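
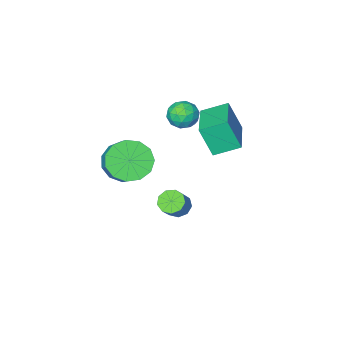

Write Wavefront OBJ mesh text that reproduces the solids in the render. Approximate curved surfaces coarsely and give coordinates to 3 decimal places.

v -2.738 2.494 -3.834
v -2.266 2.182 -4.036
v -1.691 2.555 -3.267
v -2.162 2.866 -3.066
v -2.274 2.554 -4.21
v -1.699 2.926 -3.442
v -2.499 2.897 -4.209
v -1.923 3.27 -3.44
v -2.835 3.052 -4.032
v -2.26 3.424 -3.263
v -3.126 2.945 -3.763
v -2.551 3.318 -2.994
v -3.235 2.627 -3.527
v -2.66 3 -2.758
v -3.112 2.247 -3.435
v -2.536 2.62 -2.666
v -2.813 1.982 -3.53
v -2.237 2.355 -2.761
v -2.479 1.956 -3.767
v -1.904 2.329 -2.999
v -0.898 1.443 -0.951
v 0.071 1.191 -1.084
v 0.406 2.064 -0.302
v -0.562 2.317 -0.169
v -0.046 1.586 -1.476
v 0.289 2.46 -0.693
v -0.434 1.937 -1.701
v -0.099 2.811 -0.918
v -0.969 2.13 -1.688
v -0.634 3.004 -0.905
v -1.482 2.106 -1.441
v -1.146 2.98 -0.659
v -1.808 1.871 -1.039
v -1.473 2.745 -0.256
v -1.846 1.5 -0.609
v -1.511 2.374 0.174
v -1.583 1.111 -0.287
v -1.247 1.985 0.495
v -1.102 0.828 -0.177
v -0.766 1.702 0.606
v -0.556 0.74 -0.312
v -0.221 1.613 0.47
v -0.119 0.875 -0.65
v 0.217 1.749 0.132
v -4.078 3.108 0.412
v -3.736 2.61 1.741
v -5.025 3.7 0.877
v -4.683 3.202 2.206
v -2.937 4.698 0.714
v -2.595 4.2 2.043
v -3.884 5.29 1.179
v -3.542 4.792 2.508
v -3.689 2.292 0.756
v -3.31 2.238 1.372
v -3.71 1.122 0.668
v -3.331 1.068 1.284
v -4.017 1.304 1.299
v -4.004 2.028 1.354
v -3.016 1.332 0.686
v -3.003 2.056 0.741
v -2.894 1.645 1.329
v -3.513 1.628 1.708
v -3.507 1.732 0.332
v -4.126 1.715 0.711
v -3.497 2.368 1.072
v -3.523 0.992 0.968
v -3.926 1.131 0.977
v -3.703 1.1 1.339
v -3.905 2.244 1.061
v -3.683 2.213 1.423
v -4.098 1.664 1.38
v -3.337 1.147 0.617
v -3.115 1.116 0.979
v -3.317 2.26 0.701
v -3.094 2.229 1.063
v -2.922 1.696 0.66
v -3.03 1.988 1.409
v -3.043 1.3 1.357
v -2.858 1.455 1.006
v -2.85 1.88 1.038
v -3.394 1.978 1.631
v -3.406 1.29 1.58
v -3.81 1.429 1.589
v -3.802 1.854 1.621
v -3.15 1.629 1.606
v -3.614 2.07 0.46
v -3.626 1.382 0.409
v -3.218 1.506 0.419
v -3.21 1.931 0.451
v -3.977 2.06 0.683
v -3.99 1.372 0.631
v -4.17 1.48 1.002
v -4.162 1.905 1.034
v -3.87 1.731 0.434
f 2 1 5
f 2 5 3
f 3 5 6
f 3 6 4
f 5 1 7
f 5 7 6
f 6 7 8
f 6 8 4
f 7 1 9
f 7 9 8
f 8 9 10
f 8 10 4
f 9 1 11
f 9 11 10
f 10 11 12
f 10 12 4
f 11 1 13
f 11 13 12
f 12 13 14
f 12 14 4
f 13 1 15
f 13 15 14
f 14 15 16
f 14 16 4
f 15 1 17
f 15 17 16
f 16 17 18
f 16 18 4
f 17 1 19
f 17 19 18
f 18 19 20
f 18 20 4
f 19 1 2
f 19 2 20
f 20 2 3
f 20 3 4
f 22 21 25
f 22 25 23
f 23 25 26
f 23 26 24
f 25 21 27
f 25 27 26
f 26 27 28
f 26 28 24
f 27 21 29
f 27 29 28
f 28 29 30
f 28 30 24
f 29 21 31
f 29 31 30
f 30 31 32
f 30 32 24
f 31 21 33
f 31 33 32
f 32 33 34
f 32 34 24
f 33 21 35
f 33 35 34
f 34 35 36
f 34 36 24
f 35 21 37
f 35 37 36
f 36 37 38
f 36 38 24
f 37 21 39
f 37 39 38
f 38 39 40
f 38 40 24
f 39 21 41
f 39 41 40
f 40 41 42
f 40 42 24
f 41 21 43
f 41 43 42
f 42 43 44
f 42 44 24
f 43 21 22
f 43 22 44
f 44 22 23
f 44 23 24
f 46 48 45
f 49 46 45
f 45 48 47
f 47 49 45
f 46 52 48
f 50 46 49
f 50 52 46
f 48 52 47
f 51 49 47
f 47 52 51
f 51 50 49
f 52 50 51
f 53 90 69
f 90 64 93
f 69 93 58
f 90 93 69
f 53 69 65
f 69 58 70
f 65 70 54
f 69 70 65
f 53 65 74
f 65 54 75
f 74 75 60
f 65 75 74
f 53 74 86
f 74 60 89
f 86 89 63
f 74 89 86
f 53 86 90
f 86 63 94
f 90 94 64
f 86 94 90
f 54 70 81
f 70 58 84
f 81 84 62
f 70 84 81
f 58 93 71
f 93 64 92
f 71 92 57
f 93 92 71
f 64 94 91
f 94 63 87
f 91 87 55
f 94 87 91
f 63 89 88
f 89 60 76
f 88 76 59
f 89 76 88
f 60 75 80
f 75 54 77
f 80 77 61
f 75 77 80
f 56 82 68
f 82 62 83
f 68 83 57
f 82 83 68
f 56 68 66
f 68 57 67
f 66 67 55
f 68 67 66
f 56 66 73
f 66 55 72
f 73 72 59
f 66 72 73
f 56 73 78
f 73 59 79
f 78 79 61
f 73 79 78
f 56 78 82
f 78 61 85
f 82 85 62
f 78 85 82
f 57 83 71
f 83 62 84
f 71 84 58
f 83 84 71
f 55 67 91
f 67 57 92
f 91 92 64
f 67 92 91
f 59 72 88
f 72 55 87
f 88 87 63
f 72 87 88
f 61 79 80
f 79 59 76
f 80 76 60
f 79 76 80
f 62 85 81
f 85 61 77
f 81 77 54
f 85 77 81



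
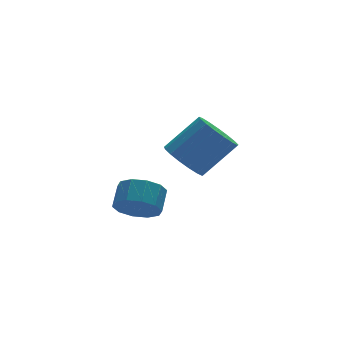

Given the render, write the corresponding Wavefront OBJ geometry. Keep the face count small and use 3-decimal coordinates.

v 3.301 1.105 -1.191
v 3.899 1.602 -1.788
v 5.277 1.531 -0.466
v 4.679 1.035 0.131
v 3.681 1.937 -1.543
v 5.059 1.867 -0.221
v 3.376 2.082 -1.217
v 4.754 2.012 0.104
v 3.054 2.003 -0.885
v 4.432 1.933 0.436
v 2.789 1.718 -0.624
v 4.166 1.648 0.698
v 2.641 1.293 -0.492
v 4.018 1.223 0.829
v 2.644 0.825 -0.52
v 4.021 0.755 0.801
v 2.798 0.421 -0.702
v 4.175 0.351 0.619
v 3.067 0.174 -0.996
v 4.444 0.103 0.325
v 3.39 0.14 -1.334
v 4.767 0.07 -0.013
v 3.692 0.327 -1.64
v 5.07 0.257 -0.319
v 3.905 0.692 -1.843
v 5.283 0.622 -0.521
v 3.98 1.152 -1.896
v 5.358 1.082 -0.575
v 0.131 -2.034 -1.225
v 0.88 -2.203 -1.655
v 1.358 -1.535 -1.085
v 0.609 -1.366 -0.655
v 0.624 -1.799 -1.915
v 1.102 -1.131 -1.345
v 0.18 -1.485 -1.911
v 0.659 -0.817 -1.341
v -0.282 -1.38 -1.645
v 0.196 -0.712 -1.075
v -0.587 -1.526 -1.218
v -0.109 -0.857 -0.649
v -0.618 -1.865 -0.795
v -0.14 -1.197 -0.225
v -0.362 -2.269 -0.535
v 0.116 -1.601 0.035
v 0.081 -2.583 -0.539
v 0.56 -1.915 0.031
v 0.544 -2.688 -0.805
v 1.022 -2.02 -0.235
v 0.849 -2.543 -1.231
v 1.327 -1.874 -0.662
f 2 1 5
f 2 5 3
f 3 5 6
f 3 6 4
f 5 1 7
f 5 7 6
f 6 7 8
f 6 8 4
f 7 1 9
f 7 9 8
f 8 9 10
f 8 10 4
f 9 1 11
f 9 11 10
f 10 11 12
f 10 12 4
f 11 1 13
f 11 13 12
f 12 13 14
f 12 14 4
f 13 1 15
f 13 15 14
f 14 15 16
f 14 16 4
f 15 1 17
f 15 17 16
f 16 17 18
f 16 18 4
f 17 1 19
f 17 19 18
f 18 19 20
f 18 20 4
f 19 1 21
f 19 21 20
f 20 21 22
f 20 22 4
f 21 1 23
f 21 23 22
f 22 23 24
f 22 24 4
f 23 1 25
f 23 25 24
f 24 25 26
f 24 26 4
f 25 1 27
f 25 27 26
f 26 27 28
f 26 28 4
f 27 1 2
f 27 2 28
f 28 2 3
f 28 3 4
f 30 29 33
f 30 33 31
f 31 33 34
f 31 34 32
f 33 29 35
f 33 35 34
f 34 35 36
f 34 36 32
f 35 29 37
f 35 37 36
f 36 37 38
f 36 38 32
f 37 29 39
f 37 39 38
f 38 39 40
f 38 40 32
f 39 29 41
f 39 41 40
f 40 41 42
f 40 42 32
f 41 29 43
f 41 43 42
f 42 43 44
f 42 44 32
f 43 29 45
f 43 45 44
f 44 45 46
f 44 46 32
f 45 29 47
f 45 47 46
f 46 47 48
f 46 48 32
f 47 29 49
f 47 49 48
f 48 49 50
f 48 50 32
f 49 29 30
f 49 30 50
f 50 30 31
f 50 31 32



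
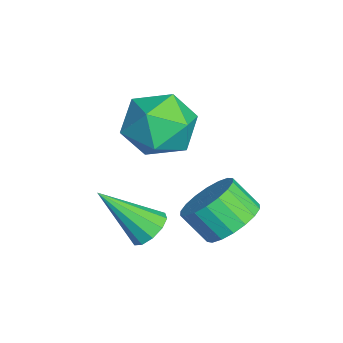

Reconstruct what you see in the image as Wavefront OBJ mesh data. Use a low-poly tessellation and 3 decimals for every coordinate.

v 0.802 -1.603 -3.679
v 1.138 -2.023 -4.026
v 0.518 -2.937 -2.341
v 1.389 -1.835 -3.785
v 1.416 -1.559 -3.504
v 1.208 -1.299 -3.289
v 0.846 -1.156 -3.224
v 0.466 -1.184 -3.332
v 0.215 -1.372 -3.573
v 0.188 -1.648 -3.854
v 0.396 -1.908 -4.069
v 0.759 -2.051 -4.134
v 0.832 0.576 -3.538
v 1.644 0.196 -3.467
v 1.261 -0.477 -2.672
v 0.448 -0.096 -2.742
v 1.664 0.497 -3.204
v 1.28 -0.176 -2.408
v 1.518 0.813 -3.006
v 1.135 0.14 -2.211
v 1.237 1.083 -2.914
v 0.853 0.41 -2.118
v 0.875 1.252 -2.945
v 0.492 0.58 -2.15
v 0.505 1.288 -3.093
v 0.121 0.615 -2.298
v 0.2 1.182 -3.33
v -0.184 0.51 -2.535
v 0.019 0.957 -3.608
v -0.364 0.284 -2.813
v -0 0.656 -3.872
v -0.384 -0.017 -3.076
v 0.145 0.34 -4.069
v -0.238 -0.333 -3.274
v 0.427 0.07 -4.162
v 0.043 -0.603 -3.366
v 0.788 -0.1 -4.13
v 0.405 -0.772 -3.335
v 1.159 -0.135 -3.982
v 0.775 -0.808 -3.187
v 1.464 -0.03 -3.745
v 1.08 -0.702 -2.95
v -1.983 -0.801 -0.45
v -0.983 -0.483 -0.959
v -2.377 -1.917 -1.921
v -1.377 -1.599 -2.43
v -1.357 -2.262 -1.47
v -1.114 -1.572 -0.561
v -2.246 -0.828 -2.319
v -2.003 -0.138 -1.41
v -1.145 -0.5 -2.115
v -0.596 -1.385 -1.59
v -2.764 -1.015 -1.29
v -2.215 -1.9 -0.765
f 2 1 4
f 2 4 3
f 4 1 5
f 4 5 3
f 5 1 6
f 5 6 3
f 6 1 7
f 6 7 3
f 7 1 8
f 7 8 3
f 8 1 9
f 8 9 3
f 9 1 10
f 9 10 3
f 10 1 11
f 10 11 3
f 11 1 12
f 11 12 3
f 12 1 2
f 12 2 3
f 14 13 17
f 14 17 15
f 15 17 18
f 15 18 16
f 17 13 19
f 17 19 18
f 18 19 20
f 18 20 16
f 19 13 21
f 19 21 20
f 20 21 22
f 20 22 16
f 21 13 23
f 21 23 22
f 22 23 24
f 22 24 16
f 23 13 25
f 23 25 24
f 24 25 26
f 24 26 16
f 25 13 27
f 25 27 26
f 26 27 28
f 26 28 16
f 27 13 29
f 27 29 28
f 28 29 30
f 28 30 16
f 29 13 31
f 29 31 30
f 30 31 32
f 30 32 16
f 31 13 33
f 31 33 32
f 32 33 34
f 32 34 16
f 33 13 35
f 33 35 34
f 34 35 36
f 34 36 16
f 35 13 37
f 35 37 36
f 36 37 38
f 36 38 16
f 37 13 39
f 37 39 38
f 38 39 40
f 38 40 16
f 39 13 41
f 39 41 40
f 40 41 42
f 40 42 16
f 41 13 14
f 41 14 42
f 42 14 15
f 42 15 16
f 43 54 48
f 43 48 44
f 43 44 50
f 43 50 53
f 43 53 54
f 44 48 52
f 48 54 47
f 54 53 45
f 53 50 49
f 50 44 51
f 46 52 47
f 46 47 45
f 46 45 49
f 46 49 51
f 46 51 52
f 47 52 48
f 45 47 54
f 49 45 53
f 51 49 50
f 52 51 44



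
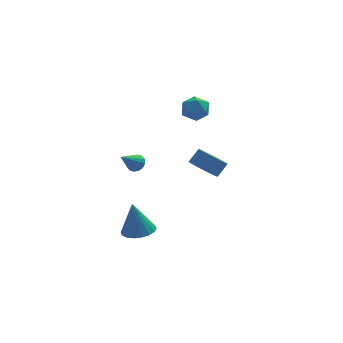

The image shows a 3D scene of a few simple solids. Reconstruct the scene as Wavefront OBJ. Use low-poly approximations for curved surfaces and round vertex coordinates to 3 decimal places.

v 2.716 3.124 -1.233
v 3.465 3.044 -1.828
v 4.093 3.375 -1.081
v 3.344 3.456 -0.487
v 3.205 3.645 -1.875
v 3.833 3.976 -1.129
v 2.715 4.002 -1.622
v 3.343 4.333 -0.876
v 2.226 3.949 -1.187
v 2.854 4.28 -0.441
v 1.966 3.51 -0.774
v 2.594 3.841 -0.027
v 2.057 2.89 -0.575
v 2.685 3.222 0.171
v 2.456 2.381 -0.685
v 3.084 2.712 0.062
v 2.977 2.219 -1.051
v 3.605 2.55 -0.304
v 3.376 2.481 -1.502
v 4.003 2.812 -0.756
v -1.594 -0.078 1.956
v -1.23 0.072 2.369
v -2.506 -0.802 3.024
v -1.424 0.294 2.354
v -1.663 0.416 2.232
v -1.884 0.406 2.037
v -2.027 0.267 1.82
v -2.054 0.035 1.639
v -1.958 -0.227 1.544
v -1.764 -0.449 1.559
v -1.525 -0.572 1.68
v -1.304 -0.562 1.876
v -1.161 -0.422 2.093
v -1.134 -0.19 2.273
v -2.083 -3.617 -0.787
v -1.181 -3.787 -0.635
v -2.357 -3.363 1.127
v -1.19 -3.376 -0.691
v -1.375 -3.014 -0.765
v -1.7 -2.771 -0.844
v -2.102 -2.695 -0.912
v -2.499 -2.802 -0.955
v -2.814 -3.071 -0.964
v -2.984 -3.447 -0.939
v -2.976 -3.857 -0.883
v -2.791 -4.22 -0.809
v -2.465 -4.463 -0.73
v -2.064 -4.538 -0.662
v -1.666 -4.431 -0.619
v -1.351 -4.163 -0.61
v 1.786 3.687 3.706
v 2.676 3.654 3.633
v 1.764 2.286 4.067
v 2.654 2.253 3.994
v 2.276 2.716 4.659
v 2.29 3.581 4.436
v 2.15 2.359 3.264
v 2.164 3.224 3.041
v 2.901 2.833 3.36
v 2.979 3.054 4.223
v 1.461 2.886 3.477
v 1.539 3.107 4.34
f 2 1 5
f 2 5 3
f 3 5 6
f 3 6 4
f 5 1 7
f 5 7 6
f 6 7 8
f 6 8 4
f 7 1 9
f 7 9 8
f 8 9 10
f 8 10 4
f 9 1 11
f 9 11 10
f 10 11 12
f 10 12 4
f 11 1 13
f 11 13 12
f 12 13 14
f 12 14 4
f 13 1 15
f 13 15 14
f 14 15 16
f 14 16 4
f 15 1 17
f 15 17 16
f 16 17 18
f 16 18 4
f 17 1 19
f 17 19 18
f 18 19 20
f 18 20 4
f 19 1 2
f 19 2 20
f 20 2 3
f 20 3 4
f 22 21 24
f 22 24 23
f 24 21 25
f 24 25 23
f 25 21 26
f 25 26 23
f 26 21 27
f 26 27 23
f 27 21 28
f 27 28 23
f 28 21 29
f 28 29 23
f 29 21 30
f 29 30 23
f 30 21 31
f 30 31 23
f 31 21 32
f 31 32 23
f 32 21 33
f 32 33 23
f 33 21 34
f 33 34 23
f 34 21 22
f 34 22 23
f 36 35 38
f 36 38 37
f 38 35 39
f 38 39 37
f 39 35 40
f 39 40 37
f 40 35 41
f 40 41 37
f 41 35 42
f 41 42 37
f 42 35 43
f 42 43 37
f 43 35 44
f 43 44 37
f 44 35 45
f 44 45 37
f 45 35 46
f 45 46 37
f 46 35 47
f 46 47 37
f 47 35 48
f 47 48 37
f 48 35 49
f 48 49 37
f 49 35 50
f 49 50 37
f 50 35 36
f 50 36 37
f 51 62 56
f 51 56 52
f 51 52 58
f 51 58 61
f 51 61 62
f 52 56 60
f 56 62 55
f 62 61 53
f 61 58 57
f 58 52 59
f 54 60 55
f 54 55 53
f 54 53 57
f 54 57 59
f 54 59 60
f 55 60 56
f 53 55 62
f 57 53 61
f 59 57 58
f 60 59 52



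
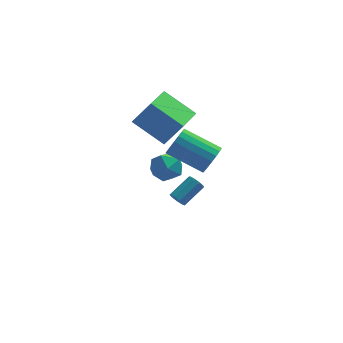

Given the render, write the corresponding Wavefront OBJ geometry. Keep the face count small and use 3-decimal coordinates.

v -0.342 -3.014 2.128
v 0.113 -2.835 2.848
v -1.684 -2.066 3.791
v -2.138 -2.246 3.072
v 0.145 -2.508 2.642
v -1.652 -1.74 3.586
v 0.08 -2.282 2.335
v -1.717 -1.513 3.278
v -0.068 -2.201 1.986
v -1.865 -1.432 2.93
v -0.271 -2.281 1.666
v -2.067 -1.512 2.61
v -0.487 -2.506 1.437
v -2.284 -1.737 2.381
v -0.675 -2.832 1.345
v -2.471 -2.063 2.289
v -0.796 -3.194 1.409
v -2.593 -2.425 2.352
v -0.828 -3.52 1.614
v -2.625 -2.752 2.558
v -0.763 -3.747 1.922
v -2.56 -2.978 2.865
v -0.615 -3.828 2.27
v -2.412 -3.059 3.214
v -0.413 -3.748 2.59
v -2.209 -2.979 3.534
v -0.196 -3.523 2.819
v -1.993 -2.754 3.763
v -0.009 -3.197 2.911
v -1.805 -2.428 3.855
v -2.611 -0.887 1.823
v -4.187 -0.012 2.957
v -1.869 0.846 1.517
v -3.444 1.721 2.651
v -1.656 -1.041 3.269
v -3.231 -0.166 4.403
v -0.913 0.692 2.963
v -2.489 1.567 4.097
v -1.885 0.431 -3.588
v -1.557 0.028 -3.607
v -0.507 0.845 -2.832
v -0.835 1.249 -2.812
v -1.51 0.237 -3.891
v -0.46 1.054 -3.116
v -1.638 0.537 -4.033
v -0.588 1.354 -3.258
v -1.882 0.787 -3.967
v -0.832 1.604 -3.192
v -2.127 0.871 -3.723
v -1.077 1.688 -2.948
v -2.259 0.749 -3.416
v -1.209 1.567 -2.641
v -2.216 0.479 -3.189
v -1.166 1.296 -2.414
v -2.018 0.186 -3.149
v -0.968 1.003 -2.374
v -1.758 0.008 -3.314
v -0.708 0.825 -2.539
v -3.277 -1.774 1.375
v -2.375 -1.568 1.658
v -2.765 -3.092 0.702
v -1.863 -2.886 0.985
v -2.533 -3.125 1.641
v -2.849 -2.311 2.056
v -2.291 -2.349 0.304
v -2.607 -1.535 0.719
v -1.765 -1.924 0.996
v -1.915 -2.404 1.822
v -3.225 -2.256 0.538
v -3.375 -2.736 1.364
f 2 1 5
f 2 5 3
f 3 5 6
f 3 6 4
f 5 1 7
f 5 7 6
f 6 7 8
f 6 8 4
f 7 1 9
f 7 9 8
f 8 9 10
f 8 10 4
f 9 1 11
f 9 11 10
f 10 11 12
f 10 12 4
f 11 1 13
f 11 13 12
f 12 13 14
f 12 14 4
f 13 1 15
f 13 15 14
f 14 15 16
f 14 16 4
f 15 1 17
f 15 17 16
f 16 17 18
f 16 18 4
f 17 1 19
f 17 19 18
f 18 19 20
f 18 20 4
f 19 1 21
f 19 21 20
f 20 21 22
f 20 22 4
f 21 1 23
f 21 23 22
f 22 23 24
f 22 24 4
f 23 1 25
f 23 25 24
f 24 25 26
f 24 26 4
f 25 1 27
f 25 27 26
f 26 27 28
f 26 28 4
f 27 1 29
f 27 29 28
f 28 29 30
f 28 30 4
f 29 1 2
f 29 2 30
f 30 2 3
f 30 3 4
f 32 34 31
f 35 32 31
f 31 34 33
f 33 35 31
f 32 38 34
f 36 32 35
f 36 38 32
f 34 38 33
f 37 35 33
f 33 38 37
f 37 36 35
f 38 36 37
f 40 39 43
f 40 43 41
f 41 43 44
f 41 44 42
f 43 39 45
f 43 45 44
f 44 45 46
f 44 46 42
f 45 39 47
f 45 47 46
f 46 47 48
f 46 48 42
f 47 39 49
f 47 49 48
f 48 49 50
f 48 50 42
f 49 39 51
f 49 51 50
f 50 51 52
f 50 52 42
f 51 39 53
f 51 53 52
f 52 53 54
f 52 54 42
f 53 39 55
f 53 55 54
f 54 55 56
f 54 56 42
f 55 39 57
f 55 57 56
f 56 57 58
f 56 58 42
f 57 39 40
f 57 40 58
f 58 40 41
f 58 41 42
f 59 70 64
f 59 64 60
f 59 60 66
f 59 66 69
f 59 69 70
f 60 64 68
f 64 70 63
f 70 69 61
f 69 66 65
f 66 60 67
f 62 68 63
f 62 63 61
f 62 61 65
f 62 65 67
f 62 67 68
f 63 68 64
f 61 63 70
f 65 61 69
f 67 65 66
f 68 67 60



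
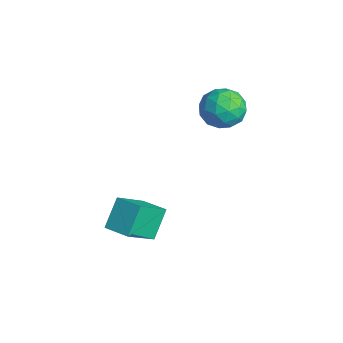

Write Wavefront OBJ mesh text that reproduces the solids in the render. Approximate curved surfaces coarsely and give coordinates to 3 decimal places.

v 0.262 2.572 -0.153
v 1.172 2.831 -0.12
v 0.628 1.209 0.44
v 1.538 1.468 0.473
v 0.908 1.877 1.049
v 0.682 2.72 0.682
v 1.118 1.32 -0.362
v 0.892 2.163 -0.729
v 1.701 2.057 -0.249
v 1.571 2.401 0.623
v 0.229 1.639 -0.303
v 0.099 1.983 0.569
v 0.685 2.821 -0.189
v 1.115 1.219 0.509
v 0.745 1.459 0.847
v 1.28 1.611 0.866
v 0.397 2.756 0.283
v 0.932 2.908 0.302
v 0.777 2.348 0.989
v 0.868 1.132 0.018
v 1.403 1.284 0.037
v 0.52 2.429 -0.546
v 1.055 2.581 -0.527
v 1.023 1.692 -0.669
v 1.53 2.518 -0.245
v 1.746 1.717 0.104
v 1.499 1.63 -0.387
v 1.366 2.126 -0.603
v 1.454 2.721 0.267
v 1.669 1.92 0.616
v 1.299 2.16 0.954
v 1.166 2.656 0.739
v 1.765 2.266 0.191
v 0.131 2.12 -0.296
v 0.346 1.319 0.053
v 0.634 1.384 -0.419
v 0.501 1.88 -0.634
v 0.054 2.323 0.216
v 0.27 1.522 0.565
v 0.434 1.914 0.923
v 0.301 2.41 0.707
v 0.035 1.774 0.129
v 1.339 -1.288 -3.798
v 1.837 -2.474 -2.749
v 2.301 -0.755 -3.652
v 2.799 -1.941 -2.603
v 1.881 -1.979 -4.837
v 2.379 -3.165 -3.788
v 2.843 -1.446 -4.691
v 3.341 -2.632 -3.642
f 1 38 17
f 38 12 41
f 17 41 6
f 38 41 17
f 1 17 13
f 17 6 18
f 13 18 2
f 17 18 13
f 1 13 22
f 13 2 23
f 22 23 8
f 13 23 22
f 1 22 34
f 22 8 37
f 34 37 11
f 22 37 34
f 1 34 38
f 34 11 42
f 38 42 12
f 34 42 38
f 2 18 29
f 18 6 32
f 29 32 10
f 18 32 29
f 6 41 19
f 41 12 40
f 19 40 5
f 41 40 19
f 12 42 39
f 42 11 35
f 39 35 3
f 42 35 39
f 11 37 36
f 37 8 24
f 36 24 7
f 37 24 36
f 8 23 28
f 23 2 25
f 28 25 9
f 23 25 28
f 4 30 16
f 30 10 31
f 16 31 5
f 30 31 16
f 4 16 14
f 16 5 15
f 14 15 3
f 16 15 14
f 4 14 21
f 14 3 20
f 21 20 7
f 14 20 21
f 4 21 26
f 21 7 27
f 26 27 9
f 21 27 26
f 4 26 30
f 26 9 33
f 30 33 10
f 26 33 30
f 5 31 19
f 31 10 32
f 19 32 6
f 31 32 19
f 3 15 39
f 15 5 40
f 39 40 12
f 15 40 39
f 7 20 36
f 20 3 35
f 36 35 11
f 20 35 36
f 9 27 28
f 27 7 24
f 28 24 8
f 27 24 28
f 10 33 29
f 33 9 25
f 29 25 2
f 33 25 29
f 44 46 43
f 47 44 43
f 43 46 45
f 45 47 43
f 44 50 46
f 48 44 47
f 48 50 44
f 46 50 45
f 49 47 45
f 45 50 49
f 49 48 47
f 50 48 49



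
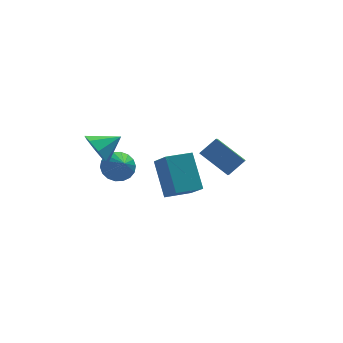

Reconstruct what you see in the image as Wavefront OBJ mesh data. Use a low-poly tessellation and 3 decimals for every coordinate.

v -1.349 -4.397 -0.648
v -1.517 -3 0.87
v -1.665 -3.396 -1.604
v -1.832 -1.998 -0.086
v -0.028 -4.102 -0.774
v -0.195 -2.704 0.744
v -0.343 -3.1 -1.73
v -0.511 -1.703 -0.212
v 2.488 0.824 -3.661
v 2.13 -0.293 -2.861
v 1.35 1.912 -2.651
v 0.992 0.794 -1.852
v 3.368 1.066 -2.928
v 3.01 -0.052 -2.129
v 2.23 2.153 -1.919
v 1.872 1.036 -1.119
v -4.018 0.771 -0.833
v -3.567 0.313 -1.599
v -2.762 1.029 -0.247
v -3.663 1.062 -1.722
v -3.968 1.641 -1.324
v -4.302 1.71 -0.639
v -4.469 1.229 -0.068
v -4.373 0.48 0.055
v -4.069 -0.099 -0.342
v -3.735 -0.168 -1.027
v -2.761 1.93 -2.996
v -1.995 1.697 -3.385
v -2.619 0.97 -2.144
v -1.879 1.958 -3.111
v -1.937 2.213 -2.813
v -2.158 2.412 -2.552
v -2.499 2.515 -2.379
v -2.892 2.503 -2.328
v -3.258 2.377 -2.409
v -3.526 2.162 -2.606
v -3.643 1.901 -2.88
v -3.585 1.646 -3.178
v -3.363 1.447 -3.439
v -3.022 1.344 -3.612
v -2.63 1.356 -3.663
v -2.263 1.482 -3.582
f 2 4 1
f 5 2 1
f 1 4 3
f 3 5 1
f 2 8 4
f 6 2 5
f 6 8 2
f 4 8 3
f 7 5 3
f 3 8 7
f 7 6 5
f 8 6 7
f 10 12 9
f 13 10 9
f 9 12 11
f 11 13 9
f 10 16 12
f 14 10 13
f 14 16 10
f 12 16 11
f 15 13 11
f 11 16 15
f 15 14 13
f 16 14 15
f 18 17 20
f 18 20 19
f 20 17 21
f 20 21 19
f 21 17 22
f 21 22 19
f 22 17 23
f 22 23 19
f 23 17 24
f 23 24 19
f 24 17 25
f 24 25 19
f 25 17 26
f 25 26 19
f 26 17 18
f 26 18 19
f 28 27 30
f 28 30 29
f 30 27 31
f 30 31 29
f 31 27 32
f 31 32 29
f 32 27 33
f 32 33 29
f 33 27 34
f 33 34 29
f 34 27 35
f 34 35 29
f 35 27 36
f 35 36 29
f 36 27 37
f 36 37 29
f 37 27 38
f 37 38 29
f 38 27 39
f 38 39 29
f 39 27 40
f 39 40 29
f 40 27 41
f 40 41 29
f 41 27 42
f 41 42 29
f 42 27 28
f 42 28 29



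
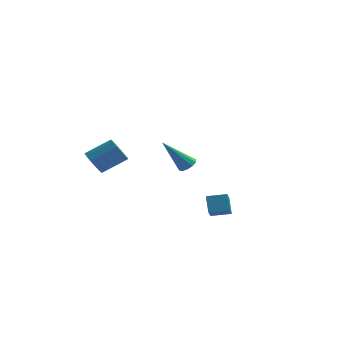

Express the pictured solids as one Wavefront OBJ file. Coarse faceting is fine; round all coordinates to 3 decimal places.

v -3.637 -1.957 -0.874
v -3.325 -1.672 -1.529
v -2.211 -0.897 -0.662
v -2.523 -1.183 -0.006
v -3.628 -1.381 -1.399
v -2.515 -0.607 -0.532
v -3.934 -1.274 -1.103
v -2.82 -0.499 -0.236
v -4.146 -1.383 -0.734
v -3.032 -0.608 0.134
v -4.196 -1.675 -0.409
v -3.082 -0.9 0.459
v -4.068 -2.056 -0.231
v -2.955 -1.281 0.636
v -3.804 -2.406 -0.258
v -2.69 -1.631 0.609
v -3.486 -2.614 -0.48
v -2.373 -1.839 0.387
v -3.217 -2.613 -0.827
v -2.103 -1.838 0.04
v -3.08 -2.404 -1.189
v -1.967 -1.629 -0.322
v -3.121 -2.053 -1.451
v -2.007 -1.278 -0.583
v 3.386 -3.747 -2.614
v 3.054 -3.249 -1.763
v 3.158 -2.904 -3.197
v 2.825 -2.406 -2.346
v 4.355 -3.374 -2.454
v 4.022 -2.876 -1.603
v 4.126 -2.531 -3.037
v 3.794 -2.033 -2.186
v -0.631 3.276 -2.301
v -0.207 2.892 -2.202
v -1.749 2.484 -0.579
v -0.133 3.19 -2.016
v -0.249 3.521 -1.94
v -0.511 3.757 -2.001
v -0.819 3.81 -2.177
v -1.055 3.659 -2.4
v -1.129 3.361 -2.585
v -1.013 3.03 -2.662
v -0.751 2.794 -2.6
v -0.443 2.741 -2.425
f 2 1 5
f 2 5 3
f 3 5 6
f 3 6 4
f 5 1 7
f 5 7 6
f 6 7 8
f 6 8 4
f 7 1 9
f 7 9 8
f 8 9 10
f 8 10 4
f 9 1 11
f 9 11 10
f 10 11 12
f 10 12 4
f 11 1 13
f 11 13 12
f 12 13 14
f 12 14 4
f 13 1 15
f 13 15 14
f 14 15 16
f 14 16 4
f 15 1 17
f 15 17 16
f 16 17 18
f 16 18 4
f 17 1 19
f 17 19 18
f 18 19 20
f 18 20 4
f 19 1 21
f 19 21 20
f 20 21 22
f 20 22 4
f 21 1 23
f 21 23 22
f 22 23 24
f 22 24 4
f 23 1 2
f 23 2 24
f 24 2 3
f 24 3 4
f 26 28 25
f 29 26 25
f 25 28 27
f 27 29 25
f 26 32 28
f 30 26 29
f 30 32 26
f 28 32 27
f 31 29 27
f 27 32 31
f 31 30 29
f 32 30 31
f 34 33 36
f 34 36 35
f 36 33 37
f 36 37 35
f 37 33 38
f 37 38 35
f 38 33 39
f 38 39 35
f 39 33 40
f 39 40 35
f 40 33 41
f 40 41 35
f 41 33 42
f 41 42 35
f 42 33 43
f 42 43 35
f 43 33 44
f 43 44 35
f 44 33 34
f 44 34 35



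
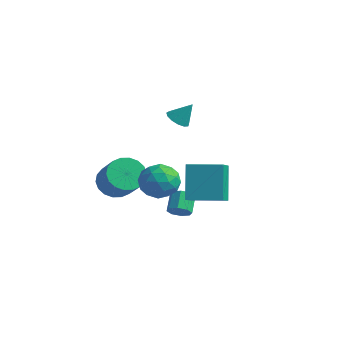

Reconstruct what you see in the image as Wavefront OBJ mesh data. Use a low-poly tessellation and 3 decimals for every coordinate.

v 0.307 -1.754 -0.936
v 0.851 -1.983 -0.091
v -0.271 -3.317 -0.989
v 0.273 -3.546 -0.144
v -0.535 -2.91 -0.08
v -0.178 -1.944 -0.047
v 0.758 -3.356 -1.033
v 1.115 -2.39 -1
v 1.129 -2.974 -0.151
v 0.33 -2.698 0.438
v 0.25 -2.602 -1.518
v -0.549 -2.326 -0.929
v 0.63 -1.731 -0.509
v -0.05 -3.569 -0.571
v -0.525 -3.195 -0.533
v -0.205 -3.33 -0.037
v 0.025 -1.708 -0.483
v 0.344 -1.843 0.014
v -0.47 -2.388 0.02
v 0.236 -3.457 -1.094
v 0.555 -3.592 -0.597
v 0.785 -1.97 -1.043
v 1.105 -2.105 -0.547
v 1.05 -2.912 -1.1
v 1.113 -2.448 -0.048
v 0.773 -3.367 -0.079
v 1.059 -3.255 -0.601
v 1.268 -2.687 -0.582
v 0.643 -2.287 0.299
v 0.304 -3.205 0.267
v -0.171 -2.831 0.305
v 0.038 -2.264 0.325
v 0.807 -2.869 0.263
v 0.276 -2.095 -1.347
v -0.063 -3.013 -1.379
v 0.542 -3.036 -1.405
v 0.751 -2.469 -1.385
v -0.193 -1.933 -1.001
v -0.533 -2.852 -1.032
v -0.688 -2.613 -0.498
v -0.479 -2.045 -0.479
v -0.227 -2.431 -1.343
v 1.426 -1.755 -1.785
v 2.125 -3.022 -0.874
v 0.761 -0.923 -0.116
v 1.46 -2.19 0.795
v 2.86 -0.87 -1.655
v 3.559 -2.137 -0.744
v 2.195 -0.038 0.014
v 2.894 -1.305 0.925
v -3.46 -1.449 -2.574
v -2.915 -0.645 -2.712
v -1.636 -1.288 -1.403
v -2.18 -2.091 -1.266
v -3.184 -0.526 -2.39
v -1.905 -1.169 -1.082
v -3.508 -0.59 -2.105
v -2.229 -1.233 -0.796
v -3.822 -0.823 -1.913
v -2.543 -1.466 -0.604
v -4.065 -1.181 -1.852
v -2.785 -1.823 -0.543
v -4.187 -1.591 -1.933
v -2.908 -2.234 -0.624
v -4.166 -1.973 -2.142
v -2.886 -2.616 -0.833
v -4.004 -2.252 -2.437
v -2.725 -2.895 -1.128
v -3.735 -2.371 -2.758
v -2.456 -3.014 -1.45
v -3.411 -2.307 -3.044
v -2.132 -2.95 -1.735
v -3.097 -2.074 -3.236
v -1.818 -2.717 -1.927
v -2.855 -1.717 -3.297
v -1.575 -2.359 -1.988
v -2.732 -1.306 -3.216
v -1.453 -1.949 -1.907
v -2.754 -0.924 -3.007
v -1.474 -1.567 -1.698
v 1.14 -2.253 -2.442
v 1.66 -1.974 -2.427
v 1.239 -1.227 -1.803
v 0.72 -1.507 -1.818
v 1.399 -1.835 -2.768
v 0.978 -1.088 -2.144
v 0.986 -1.941 -2.919
v 0.566 -1.195 -2.295
v 0.664 -2.231 -2.79
v 0.244 -1.484 -2.166
v 0.621 -2.533 -2.457
v 0.2 -1.786 -1.833
v 0.882 -2.672 -2.116
v 0.461 -1.925 -1.492
v 1.294 -2.565 -1.965
v 0.874 -1.819 -1.341
v 1.616 -2.276 -2.094
v 1.196 -1.529 -1.47
v -2.094 1.492 0.916
v -1.663 0.992 0.917
v -1.566 1.948 1.904
v -1.51 1.261 0.711
v -1.543 1.604 0.57
v -1.751 1.911 0.539
v -2.068 2.085 0.628
v -2.393 2.07 0.808
v -2.623 1.872 1.023
v -2.685 1.553 1.203
v -2.56 1.214 1.293
v -2.286 0.964 1.263
v -1.952 0.881 1.122
f 1 38 17
f 38 12 41
f 17 41 6
f 38 41 17
f 1 17 13
f 17 6 18
f 13 18 2
f 17 18 13
f 1 13 22
f 13 2 23
f 22 23 8
f 13 23 22
f 1 22 34
f 22 8 37
f 34 37 11
f 22 37 34
f 1 34 38
f 34 11 42
f 38 42 12
f 34 42 38
f 2 18 29
f 18 6 32
f 29 32 10
f 18 32 29
f 6 41 19
f 41 12 40
f 19 40 5
f 41 40 19
f 12 42 39
f 42 11 35
f 39 35 3
f 42 35 39
f 11 37 36
f 37 8 24
f 36 24 7
f 37 24 36
f 8 23 28
f 23 2 25
f 28 25 9
f 23 25 28
f 4 30 16
f 30 10 31
f 16 31 5
f 30 31 16
f 4 16 14
f 16 5 15
f 14 15 3
f 16 15 14
f 4 14 21
f 14 3 20
f 21 20 7
f 14 20 21
f 4 21 26
f 21 7 27
f 26 27 9
f 21 27 26
f 4 26 30
f 26 9 33
f 30 33 10
f 26 33 30
f 5 31 19
f 31 10 32
f 19 32 6
f 31 32 19
f 3 15 39
f 15 5 40
f 39 40 12
f 15 40 39
f 7 20 36
f 20 3 35
f 36 35 11
f 20 35 36
f 9 27 28
f 27 7 24
f 28 24 8
f 27 24 28
f 10 33 29
f 33 9 25
f 29 25 2
f 33 25 29
f 44 46 43
f 47 44 43
f 43 46 45
f 45 47 43
f 44 50 46
f 48 44 47
f 48 50 44
f 46 50 45
f 49 47 45
f 45 50 49
f 49 48 47
f 50 48 49
f 52 51 55
f 52 55 53
f 53 55 56
f 53 56 54
f 55 51 57
f 55 57 56
f 56 57 58
f 56 58 54
f 57 51 59
f 57 59 58
f 58 59 60
f 58 60 54
f 59 51 61
f 59 61 60
f 60 61 62
f 60 62 54
f 61 51 63
f 61 63 62
f 62 63 64
f 62 64 54
f 63 51 65
f 63 65 64
f 64 65 66
f 64 66 54
f 65 51 67
f 65 67 66
f 66 67 68
f 66 68 54
f 67 51 69
f 67 69 68
f 68 69 70
f 68 70 54
f 69 51 71
f 69 71 70
f 70 71 72
f 70 72 54
f 71 51 73
f 71 73 72
f 72 73 74
f 72 74 54
f 73 51 75
f 73 75 74
f 74 75 76
f 74 76 54
f 75 51 77
f 75 77 76
f 76 77 78
f 76 78 54
f 77 51 79
f 77 79 78
f 78 79 80
f 78 80 54
f 79 51 52
f 79 52 80
f 80 52 53
f 80 53 54
f 82 81 85
f 82 85 83
f 83 85 86
f 83 86 84
f 85 81 87
f 85 87 86
f 86 87 88
f 86 88 84
f 87 81 89
f 87 89 88
f 88 89 90
f 88 90 84
f 89 81 91
f 89 91 90
f 90 91 92
f 90 92 84
f 91 81 93
f 91 93 92
f 92 93 94
f 92 94 84
f 93 81 95
f 93 95 94
f 94 95 96
f 94 96 84
f 95 81 97
f 95 97 96
f 96 97 98
f 96 98 84
f 97 81 82
f 97 82 98
f 98 82 83
f 98 83 84
f 100 99 102
f 100 102 101
f 102 99 103
f 102 103 101
f 103 99 104
f 103 104 101
f 104 99 105
f 104 105 101
f 105 99 106
f 105 106 101
f 106 99 107
f 106 107 101
f 107 99 108
f 107 108 101
f 108 99 109
f 108 109 101
f 109 99 110
f 109 110 101
f 110 99 111
f 110 111 101
f 111 99 100
f 111 100 101



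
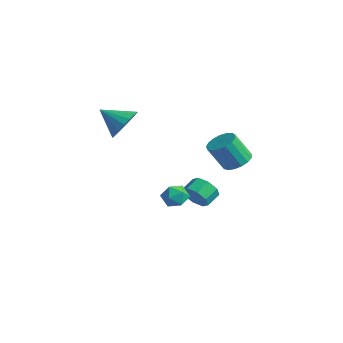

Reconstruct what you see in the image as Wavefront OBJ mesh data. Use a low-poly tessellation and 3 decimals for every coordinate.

v 0.79 -2.798 3.354
v 1.347 -2.563 4.237
v -0.25 -3.682 4.246
v 1.028 -2.21 4.216
v 0.662 -1.973 4.024
v 0.322 -1.9 3.7
v 0.073 -2.004 3.307
v -0.033 -2.266 2.924
v 0.024 -2.632 2.626
v 0.232 -3.032 2.472
v 0.551 -3.385 2.493
v 0.917 -3.622 2.684
v 1.257 -3.696 3.009
v 1.506 -3.591 3.401
v 1.612 -3.33 3.785
v 1.555 -2.963 4.083
v 3.368 2.343 0.495
v 4.018 2.775 0.881
v 3.682 1.968 2.35
v 3.032 1.537 1.965
v 3.687 3.02 0.939
v 3.35 2.214 2.409
v 3.283 3.11 0.896
v 2.946 2.304 2.366
v 2.898 3.025 0.761
v 2.562 2.219 2.231
v 2.621 2.783 0.566
v 2.285 1.977 2.035
v 2.516 2.441 0.353
v 2.179 1.635 1.823
v 2.605 2.076 0.174
v 2.269 1.27 1.644
v 2.87 1.773 0.068
v 2.533 0.966 1.538
v 3.248 1.6 0.06
v 2.912 0.793 1.53
v 3.655 1.597 0.151
v 3.318 0.791 1.621
v 3.995 1.765 0.322
v 3.659 0.959 1.791
v 4.192 2.066 0.532
v 3.856 1.26 2.002
v 4.2 2.43 0.733
v 3.864 1.624 2.203
v 1.008 -0.357 -1.747
v 1.616 0.118 -1.468
v 1.844 -0.918 -2.612
v 2.452 -0.443 -2.333
v 2.143 -1.036 -1.858
v 1.627 -0.689 -1.323
v 1.833 -0.111 -2.757
v 1.317 0.236 -2.222
v 2.126 0.27 -2.092
v 2.318 -0.302 -1.536
v 1.142 -0.498 -2.544
v 1.334 -1.07 -1.988
v -0.208 2.06 -3.645
v 0.341 1.85 -2.977
v 0.096 2.71 -2.506
v -0.452 2.92 -3.175
v 0.652 2.207 -3.467
v 0.407 3.066 -2.996
v 0.459 2.477 -4.061
v 0.215 3.337 -3.591
v -0.124 2.504 -4.412
v -0.368 3.363 -3.942
v -0.756 2.27 -4.314
v -1.001 3.13 -3.843
v -1.067 1.914 -3.824
v -1.312 2.773 -3.353
v -0.875 1.643 -3.229
v -1.119 2.503 -2.759
v -0.292 1.617 -2.878
v -0.536 2.476 -2.408
f 2 1 4
f 2 4 3
f 4 1 5
f 4 5 3
f 5 1 6
f 5 6 3
f 6 1 7
f 6 7 3
f 7 1 8
f 7 8 3
f 8 1 9
f 8 9 3
f 9 1 10
f 9 10 3
f 10 1 11
f 10 11 3
f 11 1 12
f 11 12 3
f 12 1 13
f 12 13 3
f 13 1 14
f 13 14 3
f 14 1 15
f 14 15 3
f 15 1 16
f 15 16 3
f 16 1 2
f 16 2 3
f 18 17 21
f 18 21 19
f 19 21 22
f 19 22 20
f 21 17 23
f 21 23 22
f 22 23 24
f 22 24 20
f 23 17 25
f 23 25 24
f 24 25 26
f 24 26 20
f 25 17 27
f 25 27 26
f 26 27 28
f 26 28 20
f 27 17 29
f 27 29 28
f 28 29 30
f 28 30 20
f 29 17 31
f 29 31 30
f 30 31 32
f 30 32 20
f 31 17 33
f 31 33 32
f 32 33 34
f 32 34 20
f 33 17 35
f 33 35 34
f 34 35 36
f 34 36 20
f 35 17 37
f 35 37 36
f 36 37 38
f 36 38 20
f 37 17 39
f 37 39 38
f 38 39 40
f 38 40 20
f 39 17 41
f 39 41 40
f 40 41 42
f 40 42 20
f 41 17 43
f 41 43 42
f 42 43 44
f 42 44 20
f 43 17 18
f 43 18 44
f 44 18 19
f 44 19 20
f 45 56 50
f 45 50 46
f 45 46 52
f 45 52 55
f 45 55 56
f 46 50 54
f 50 56 49
f 56 55 47
f 55 52 51
f 52 46 53
f 48 54 49
f 48 49 47
f 48 47 51
f 48 51 53
f 48 53 54
f 49 54 50
f 47 49 56
f 51 47 55
f 53 51 52
f 54 53 46
f 58 57 61
f 58 61 59
f 59 61 62
f 59 62 60
f 61 57 63
f 61 63 62
f 62 63 64
f 62 64 60
f 63 57 65
f 63 65 64
f 64 65 66
f 64 66 60
f 65 57 67
f 65 67 66
f 66 67 68
f 66 68 60
f 67 57 69
f 67 69 68
f 68 69 70
f 68 70 60
f 69 57 71
f 69 71 70
f 70 71 72
f 70 72 60
f 71 57 73
f 71 73 72
f 72 73 74
f 72 74 60
f 73 57 58
f 73 58 74
f 74 58 59
f 74 59 60



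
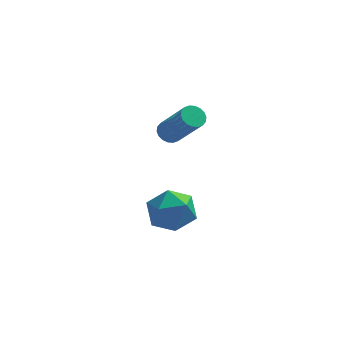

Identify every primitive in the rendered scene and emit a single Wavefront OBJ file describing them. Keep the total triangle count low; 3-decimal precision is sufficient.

v -1.458 0.281 3.148
v -1.129 0.083 2.828
v -0.212 -0.72 4.273
v -0.542 -0.521 4.592
v -1.037 0.279 2.879
v -0.12 -0.524 4.323
v -1.028 0.476 2.983
v -0.111 -0.327 4.427
v -1.105 0.634 3.119
v -0.188 -0.169 4.564
v -1.252 0.722 3.261
v -0.335 -0.081 4.706
v -1.439 0.723 3.381
v -0.522 -0.08 4.826
v -1.631 0.637 3.454
v -0.714 -0.166 4.899
v -1.788 0.48 3.467
v -0.871 -0.323 4.912
v -1.88 0.284 3.417
v -0.963 -0.519 4.861
v -1.889 0.087 3.313
v -0.972 -0.716 4.757
v -1.812 -0.071 3.176
v -0.895 -0.874 4.621
v -1.665 -0.159 3.034
v -0.748 -0.962 4.479
v -1.478 -0.16 2.914
v -0.561 -0.963 4.359
v -1.286 -0.074 2.841
v -0.369 -0.877 4.286
v -1.842 -0.642 -0.767
v -1.522 -0.145 0.051
v -1.038 -1.975 -0.271
v -0.718 -1.478 0.547
v -1.694 -1.719 0.452
v -2.19 -0.895 0.146
v -0.37 -1.225 -0.366
v -0.866 -0.401 -0.672
v -0.612 -0.505 0.299
v -1.43 -0.81 0.805
v -1.13 -1.31 -1.025
v -1.948 -1.615 -0.519
f 2 1 5
f 2 5 3
f 3 5 6
f 3 6 4
f 5 1 7
f 5 7 6
f 6 7 8
f 6 8 4
f 7 1 9
f 7 9 8
f 8 9 10
f 8 10 4
f 9 1 11
f 9 11 10
f 10 11 12
f 10 12 4
f 11 1 13
f 11 13 12
f 12 13 14
f 12 14 4
f 13 1 15
f 13 15 14
f 14 15 16
f 14 16 4
f 15 1 17
f 15 17 16
f 16 17 18
f 16 18 4
f 17 1 19
f 17 19 18
f 18 19 20
f 18 20 4
f 19 1 21
f 19 21 20
f 20 21 22
f 20 22 4
f 21 1 23
f 21 23 22
f 22 23 24
f 22 24 4
f 23 1 25
f 23 25 24
f 24 25 26
f 24 26 4
f 25 1 27
f 25 27 26
f 26 27 28
f 26 28 4
f 27 1 29
f 27 29 28
f 28 29 30
f 28 30 4
f 29 1 2
f 29 2 30
f 30 2 3
f 30 3 4
f 31 42 36
f 31 36 32
f 31 32 38
f 31 38 41
f 31 41 42
f 32 36 40
f 36 42 35
f 42 41 33
f 41 38 37
f 38 32 39
f 34 40 35
f 34 35 33
f 34 33 37
f 34 37 39
f 34 39 40
f 35 40 36
f 33 35 42
f 37 33 41
f 39 37 38
f 40 39 32



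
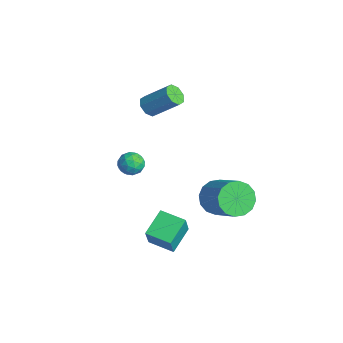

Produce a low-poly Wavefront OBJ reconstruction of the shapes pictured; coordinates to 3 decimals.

v -2.502 1.312 2.85
v -1.991 1.284 2.5
v -1.168 2.28 3.619
v -1.678 2.308 3.97
v -2.272 1.648 2.382
v -1.449 2.644 3.502
v -2.688 1.815 2.539
v -1.864 2.811 3.659
v -2.994 1.687 2.878
v -2.171 2.684 3.998
v -3.012 1.34 3.201
v -2.189 2.336 4.32
v -2.731 0.976 3.318
v -1.908 1.972 4.438
v -2.316 0.809 3.161
v -1.492 1.805 4.281
v -2.009 0.936 2.822
v -1.186 1.933 3.942
v 1.201 3.189 -1.64
v 1.749 3.325 -2.442
v 3.367 3.527 -1.301
v 2.819 3.391 -0.5
v 1.596 3.789 -2.307
v 3.214 3.992 -1.166
v 1.337 4.093 -1.994
v 2.955 4.295 -0.853
v 1.042 4.154 -1.586
v 2.66 4.357 -0.445
v 0.789 3.957 -1.192
v 2.407 4.159 -0.052
v 0.647 3.554 -0.919
v 2.265 3.756 0.222
v 0.653 3.053 -0.839
v 2.271 3.255 0.302
v 0.806 2.588 -0.974
v 2.424 2.791 0.167
v 1.065 2.285 -1.287
v 2.683 2.487 -0.146
v 1.36 2.223 -1.695
v 2.978 2.426 -0.554
v 1.613 2.421 -2.088
v 3.231 2.623 -0.948
v 1.755 2.824 -2.362
v 3.373 3.026 -1.221
v 3.168 -1.161 -1.668
v 3.68 -1.532 -0.452
v 2.43 -0.1 -1.033
v 2.942 -0.471 0.182
v 4.158 -0.369 -1.842
v 4.67 -0.74 -0.627
v 3.42 0.692 -1.208
v 3.932 0.321 0.008
v 1.755 -0.996 3.176
v 2.118 -1.073 2.628
v 0.922 -1.467 2.692
v 1.285 -1.544 2.144
v 1.429 -1.893 2.688
v 1.944 -1.602 2.987
v 1.096 -0.938 2.333
v 1.611 -0.647 2.632
v 1.711 -1.038 2.106
v 1.917 -1.628 2.326
v 1.123 -0.912 2.994
v 1.329 -1.502 3.214
v 2.009 -0.993 2.945
v 1.031 -1.547 2.375
v 1.115 -1.752 2.695
v 1.329 -1.797 2.373
v 1.907 -1.304 3.156
v 2.12 -1.349 2.833
v 1.716 -1.831 2.869
v 0.92 -1.191 2.487
v 1.133 -1.236 2.164
v 1.711 -0.743 2.947
v 1.925 -0.788 2.625
v 1.324 -0.709 2.451
v 1.983 -1.018 2.316
v 1.494 -1.294 2.031
v 1.383 -0.938 2.142
v 1.685 -0.767 2.318
v 2.104 -1.365 2.445
v 1.615 -1.641 2.16
v 1.7 -1.846 2.48
v 2.002 -1.675 2.656
v 1.865 -1.344 2.138
v 1.425 -0.899 3.16
v 0.936 -1.175 2.875
v 1.038 -0.865 2.664
v 1.34 -0.694 2.84
v 1.546 -1.246 3.289
v 1.057 -1.522 3.004
v 1.355 -1.773 3.002
v 1.657 -1.602 3.178
v 1.175 -1.196 3.182
f 2 1 5
f 2 5 3
f 3 5 6
f 3 6 4
f 5 1 7
f 5 7 6
f 6 7 8
f 6 8 4
f 7 1 9
f 7 9 8
f 8 9 10
f 8 10 4
f 9 1 11
f 9 11 10
f 10 11 12
f 10 12 4
f 11 1 13
f 11 13 12
f 12 13 14
f 12 14 4
f 13 1 15
f 13 15 14
f 14 15 16
f 14 16 4
f 15 1 17
f 15 17 16
f 16 17 18
f 16 18 4
f 17 1 2
f 17 2 18
f 18 2 3
f 18 3 4
f 20 19 23
f 20 23 21
f 21 23 24
f 21 24 22
f 23 19 25
f 23 25 24
f 24 25 26
f 24 26 22
f 25 19 27
f 25 27 26
f 26 27 28
f 26 28 22
f 27 19 29
f 27 29 28
f 28 29 30
f 28 30 22
f 29 19 31
f 29 31 30
f 30 31 32
f 30 32 22
f 31 19 33
f 31 33 32
f 32 33 34
f 32 34 22
f 33 19 35
f 33 35 34
f 34 35 36
f 34 36 22
f 35 19 37
f 35 37 36
f 36 37 38
f 36 38 22
f 37 19 39
f 37 39 38
f 38 39 40
f 38 40 22
f 39 19 41
f 39 41 40
f 40 41 42
f 40 42 22
f 41 19 43
f 41 43 42
f 42 43 44
f 42 44 22
f 43 19 20
f 43 20 44
f 44 20 21
f 44 21 22
f 46 48 45
f 49 46 45
f 45 48 47
f 47 49 45
f 46 52 48
f 50 46 49
f 50 52 46
f 48 52 47
f 51 49 47
f 47 52 51
f 51 50 49
f 52 50 51
f 53 90 69
f 90 64 93
f 69 93 58
f 90 93 69
f 53 69 65
f 69 58 70
f 65 70 54
f 69 70 65
f 53 65 74
f 65 54 75
f 74 75 60
f 65 75 74
f 53 74 86
f 74 60 89
f 86 89 63
f 74 89 86
f 53 86 90
f 86 63 94
f 90 94 64
f 86 94 90
f 54 70 81
f 70 58 84
f 81 84 62
f 70 84 81
f 58 93 71
f 93 64 92
f 71 92 57
f 93 92 71
f 64 94 91
f 94 63 87
f 91 87 55
f 94 87 91
f 63 89 88
f 89 60 76
f 88 76 59
f 89 76 88
f 60 75 80
f 75 54 77
f 80 77 61
f 75 77 80
f 56 82 68
f 82 62 83
f 68 83 57
f 82 83 68
f 56 68 66
f 68 57 67
f 66 67 55
f 68 67 66
f 56 66 73
f 66 55 72
f 73 72 59
f 66 72 73
f 56 73 78
f 73 59 79
f 78 79 61
f 73 79 78
f 56 78 82
f 78 61 85
f 82 85 62
f 78 85 82
f 57 83 71
f 83 62 84
f 71 84 58
f 83 84 71
f 55 67 91
f 67 57 92
f 91 92 64
f 67 92 91
f 59 72 88
f 72 55 87
f 88 87 63
f 72 87 88
f 61 79 80
f 79 59 76
f 80 76 60
f 79 76 80
f 62 85 81
f 85 61 77
f 81 77 54
f 85 77 81



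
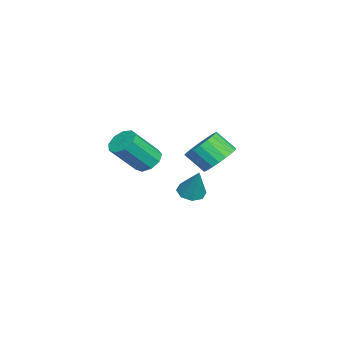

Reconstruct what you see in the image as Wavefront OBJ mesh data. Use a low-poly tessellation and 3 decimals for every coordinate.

v -2.35 2.004 -3.513
v -1.653 2.132 -3.839
v -1.65 2.496 -1.827
v -1.998 2.62 -3.838
v -2.549 2.746 -3.647
v -2.983 2.438 -3.376
v -3.046 1.876 -3.186
v -2.701 1.389 -3.187
v -2.151 1.262 -3.379
v -1.716 1.57 -3.649
v -0.185 3.691 -0.218
v 0.711 3.194 -0.526
v 0.502 2.212 0.45
v -0.395 2.709 0.758
v 0.862 3.473 -0.213
v 0.653 2.49 0.762
v 0.832 3.789 0.099
v 0.623 2.807 1.074
v 0.626 4.088 0.356
v 0.417 3.106 1.331
v 0.28 4.318 0.514
v 0.071 3.336 1.489
v -0.147 4.44 0.545
v -0.356 3.458 1.521
v -0.58 4.433 0.445
v -0.789 3.451 1.42
v -0.945 4.297 0.23
v -1.154 3.315 1.205
v -1.179 4.057 -0.063
v -1.388 3.074 0.913
v -1.241 3.753 -0.382
v -1.45 2.771 0.594
v -1.12 3.438 -0.673
v -1.33 2.456 0.303
v -0.838 3.168 -0.885
v -1.047 2.185 0.091
v -0.443 2.987 -0.981
v -0.652 2.005 -0.006
v -0.004 2.929 -0.946
v -0.213 1.947 0.029
v 0.405 3.002 -0.785
v 0.196 2.02 0.19
v 3.515 0.747 1.235
v 4.246 1.016 1.054
v 5.036 -0.097 2.583
v 4.305 -0.367 2.765
v 4.009 1.348 1.418
v 4.799 0.235 2.948
v 3.541 1.399 1.697
v 4.331 0.286 3.226
v 3.061 1.145 1.76
v 3.851 0.032 3.289
v 2.793 0.704 1.577
v 3.583 -0.409 3.107
v 2.863 0.283 1.235
v 3.653 -0.83 2.764
v 3.238 0.079 0.892
v 4.028 -1.034 2.422
v 3.743 0.187 0.711
v 4.533 -0.926 2.24
v 4.141 0.557 0.774
v 4.931 -0.556 2.304
f 2 1 4
f 2 4 3
f 4 1 5
f 4 5 3
f 5 1 6
f 5 6 3
f 6 1 7
f 6 7 3
f 7 1 8
f 7 8 3
f 8 1 9
f 8 9 3
f 9 1 10
f 9 10 3
f 10 1 2
f 10 2 3
f 12 11 15
f 12 15 13
f 13 15 16
f 13 16 14
f 15 11 17
f 15 17 16
f 16 17 18
f 16 18 14
f 17 11 19
f 17 19 18
f 18 19 20
f 18 20 14
f 19 11 21
f 19 21 20
f 20 21 22
f 20 22 14
f 21 11 23
f 21 23 22
f 22 23 24
f 22 24 14
f 23 11 25
f 23 25 24
f 24 25 26
f 24 26 14
f 25 11 27
f 25 27 26
f 26 27 28
f 26 28 14
f 27 11 29
f 27 29 28
f 28 29 30
f 28 30 14
f 29 11 31
f 29 31 30
f 30 31 32
f 30 32 14
f 31 11 33
f 31 33 32
f 32 33 34
f 32 34 14
f 33 11 35
f 33 35 34
f 34 35 36
f 34 36 14
f 35 11 37
f 35 37 36
f 36 37 38
f 36 38 14
f 37 11 39
f 37 39 38
f 38 39 40
f 38 40 14
f 39 11 41
f 39 41 40
f 40 41 42
f 40 42 14
f 41 11 12
f 41 12 42
f 42 12 13
f 42 13 14
f 44 43 47
f 44 47 45
f 45 47 48
f 45 48 46
f 47 43 49
f 47 49 48
f 48 49 50
f 48 50 46
f 49 43 51
f 49 51 50
f 50 51 52
f 50 52 46
f 51 43 53
f 51 53 52
f 52 53 54
f 52 54 46
f 53 43 55
f 53 55 54
f 54 55 56
f 54 56 46
f 55 43 57
f 55 57 56
f 56 57 58
f 56 58 46
f 57 43 59
f 57 59 58
f 58 59 60
f 58 60 46
f 59 43 61
f 59 61 60
f 60 61 62
f 60 62 46
f 61 43 44
f 61 44 62
f 62 44 45
f 62 45 46



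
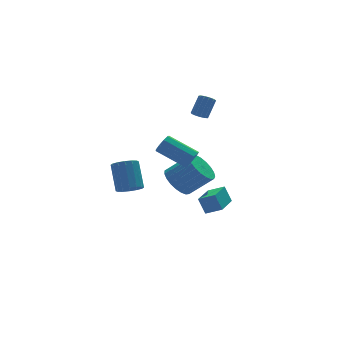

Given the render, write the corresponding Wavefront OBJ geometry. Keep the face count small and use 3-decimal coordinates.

v -2.231 -0.519 -0.944
v -1.52 -0.48 -1.105
v -1.279 0.618 0.223
v -1.989 0.579 0.384
v -1.681 -0.203 -1.305
v -1.44 0.895 0.023
v -1.989 -0.01 -1.409
v -1.748 1.088 -0.081
v -2.362 0.046 -1.387
v -2.121 1.144 -0.059
v -2.7 -0.049 -1.247
v -2.459 1.049 0.081
v -2.912 -0.271 -1.026
v -2.671 0.828 0.302
v -2.941 -0.558 -0.783
v -2.7 0.54 0.545
v -2.78 -0.835 -0.583
v -2.539 0.263 0.745
v -2.472 -1.028 -0.479
v -2.231 0.07 0.849
v -2.099 -1.084 -0.501
v -1.858 0.014 0.827
v -1.761 -0.989 -0.641
v -1.52 0.109 0.687
v -1.549 -0.768 -0.862
v -1.308 0.331 0.466
v 0.677 -3.313 -2.053
v 0.481 -2.885 -1.159
v 1.871 -2.129 -2.358
v 1.675 -1.701 -1.465
v 1.345 -3.879 -1.635
v 1.149 -3.451 -0.742
v 2.539 -2.695 -1.941
v 2.343 -2.267 -1.047
v 2.687 3.762 -3.89
v 3.327 3.446 -4.673
v 4.514 2.781 -3.433
v 3.873 3.098 -2.65
v 3.474 3.854 -4.594
v 4.66 3.189 -3.354
v 3.484 4.246 -4.393
v 4.67 3.582 -3.154
v 3.356 4.555 -4.106
v 4.543 3.891 -2.866
v 3.113 4.727 -3.781
v 4.3 4.062 -2.541
v 2.796 4.731 -3.475
v 3.982 4.067 -2.235
v 2.46 4.569 -3.24
v 3.647 3.904 -2.001
v 2.163 4.267 -3.118
v 3.35 3.602 -1.879
v 1.957 3.877 -3.13
v 3.144 3.213 -1.89
v 1.877 3.468 -3.272
v 3.063 2.804 -2.033
v 1.937 3.11 -3.522
v 3.123 2.445 -2.282
v 2.127 2.864 -3.835
v 3.313 2.2 -2.595
v 2.413 2.774 -4.158
v 3.6 2.109 -2.918
v 2.747 2.854 -4.434
v 3.933 2.19 -3.194
v 3.07 3.092 -4.616
v 4.257 2.428 -3.377
v 3.343 2.431 1.794
v 3.666 2.054 1.732
v 4.379 2.512 2.664
v 4.057 2.889 2.726
v 3.753 2.262 1.563
v 4.467 2.72 2.496
v 3.711 2.524 1.467
v 4.424 2.981 2.4
v 3.551 2.756 1.475
v 4.265 3.213 2.408
v 3.326 2.885 1.584
v 4.039 3.342 2.517
v 3.106 2.87 1.76
v 3.819 3.328 2.692
v 2.962 2.716 1.946
v 3.675 3.173 2.879
v 2.938 2.471 2.084
v 3.651 2.929 3.017
v 3.044 2.214 2.13
v 3.757 2.671 3.062
v 3.244 2.026 2.069
v 3.957 2.483 3.001
v 3.476 1.966 1.92
v 4.189 2.424 2.853
v -0.262 -3.636 2.309
v 0.185 -3.502 2.67
v -0.851 -2.251 3.491
v -1.298 -2.384 3.131
v 0.201 -3.272 2.339
v -0.834 -2.02 3.16
v 0 -3.211 1.994
v -1.035 -1.96 2.816
v -0.323 -3.35 1.797
v -1.359 -2.099 2.618
v -0.618 -3.622 1.839
v -1.654 -2.371 2.66
v -0.747 -3.9 2.102
v -1.782 -2.649 2.923
v -0.648 -4.055 2.461
v -1.684 -2.804 3.282
v -0.369 -4.013 2.75
v -1.405 -2.762 3.571
v -0.04 -3.795 2.832
v -1.076 -2.544 3.653
f 2 1 5
f 2 5 3
f 3 5 6
f 3 6 4
f 5 1 7
f 5 7 6
f 6 7 8
f 6 8 4
f 7 1 9
f 7 9 8
f 8 9 10
f 8 10 4
f 9 1 11
f 9 11 10
f 10 11 12
f 10 12 4
f 11 1 13
f 11 13 12
f 12 13 14
f 12 14 4
f 13 1 15
f 13 15 14
f 14 15 16
f 14 16 4
f 15 1 17
f 15 17 16
f 16 17 18
f 16 18 4
f 17 1 19
f 17 19 18
f 18 19 20
f 18 20 4
f 19 1 21
f 19 21 20
f 20 21 22
f 20 22 4
f 21 1 23
f 21 23 22
f 22 23 24
f 22 24 4
f 23 1 25
f 23 25 24
f 24 25 26
f 24 26 4
f 25 1 2
f 25 2 26
f 26 2 3
f 26 3 4
f 28 30 27
f 31 28 27
f 27 30 29
f 29 31 27
f 28 34 30
f 32 28 31
f 32 34 28
f 30 34 29
f 33 31 29
f 29 34 33
f 33 32 31
f 34 32 33
f 36 35 39
f 36 39 37
f 37 39 40
f 37 40 38
f 39 35 41
f 39 41 40
f 40 41 42
f 40 42 38
f 41 35 43
f 41 43 42
f 42 43 44
f 42 44 38
f 43 35 45
f 43 45 44
f 44 45 46
f 44 46 38
f 45 35 47
f 45 47 46
f 46 47 48
f 46 48 38
f 47 35 49
f 47 49 48
f 48 49 50
f 48 50 38
f 49 35 51
f 49 51 50
f 50 51 52
f 50 52 38
f 51 35 53
f 51 53 52
f 52 53 54
f 52 54 38
f 53 35 55
f 53 55 54
f 54 55 56
f 54 56 38
f 55 35 57
f 55 57 56
f 56 57 58
f 56 58 38
f 57 35 59
f 57 59 58
f 58 59 60
f 58 60 38
f 59 35 61
f 59 61 60
f 60 61 62
f 60 62 38
f 61 35 63
f 61 63 62
f 62 63 64
f 62 64 38
f 63 35 65
f 63 65 64
f 64 65 66
f 64 66 38
f 65 35 36
f 65 36 66
f 66 36 37
f 66 37 38
f 68 67 71
f 68 71 69
f 69 71 72
f 69 72 70
f 71 67 73
f 71 73 72
f 72 73 74
f 72 74 70
f 73 67 75
f 73 75 74
f 74 75 76
f 74 76 70
f 75 67 77
f 75 77 76
f 76 77 78
f 76 78 70
f 77 67 79
f 77 79 78
f 78 79 80
f 78 80 70
f 79 67 81
f 79 81 80
f 80 81 82
f 80 82 70
f 81 67 83
f 81 83 82
f 82 83 84
f 82 84 70
f 83 67 85
f 83 85 84
f 84 85 86
f 84 86 70
f 85 67 87
f 85 87 86
f 86 87 88
f 86 88 70
f 87 67 89
f 87 89 88
f 88 89 90
f 88 90 70
f 89 67 68
f 89 68 90
f 90 68 69
f 90 69 70
f 92 91 95
f 92 95 93
f 93 95 96
f 93 96 94
f 95 91 97
f 95 97 96
f 96 97 98
f 96 98 94
f 97 91 99
f 97 99 98
f 98 99 100
f 98 100 94
f 99 91 101
f 99 101 100
f 100 101 102
f 100 102 94
f 101 91 103
f 101 103 102
f 102 103 104
f 102 104 94
f 103 91 105
f 103 105 104
f 104 105 106
f 104 106 94
f 105 91 107
f 105 107 106
f 106 107 108
f 106 108 94
f 107 91 109
f 107 109 108
f 108 109 110
f 108 110 94
f 109 91 92
f 109 92 110
f 110 92 93
f 110 93 94



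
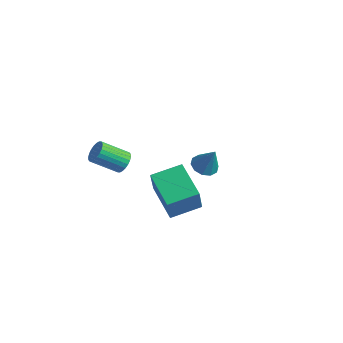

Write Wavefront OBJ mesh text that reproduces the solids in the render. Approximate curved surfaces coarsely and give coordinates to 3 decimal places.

v -1.637 3.854 -4.095
v -0.991 3.566 -4.375
v -1.003 3.926 -2.705
v -0.968 4.034 -4.409
v -1.201 4.433 -4.324
v -1.6 4.611 -4.151
v -2.013 4.5 -3.958
v -2.282 4.142 -3.816
v -2.305 3.674 -3.782
v -2.072 3.275 -3.867
v -1.673 3.097 -4.04
v -1.26 3.208 -4.233
v -1.078 -0.683 -2.619
v -0.805 -1.208 -1.089
v -0.29 0.747 -2.269
v -0.017 0.222 -0.739
v 0.757 -1.542 -3.241
v 1.03 -2.067 -1.711
v 1.545 -0.112 -2.891
v 1.818 -0.637 -1.361
v -1.673 -2.133 0
v -1.218 -2.181 0.433
v -2.172 -3.115 1.333
v -2.627 -3.067 0.9
v -1.338 -1.982 0.512
v -2.293 -2.916 1.412
v -1.51 -1.806 0.513
v -2.464 -2.739 1.413
v -1.706 -1.679 0.436
v -2.66 -2.613 1.336
v -1.897 -1.622 0.293
v -2.852 -2.556 1.192
v -2.054 -1.643 0.105
v -3.009 -2.576 1.004
v -2.153 -1.738 -0.099
v -3.108 -2.672 0.8
v -2.179 -1.893 -0.288
v -3.134 -2.827 0.611
v -2.128 -2.085 -0.433
v -3.082 -3.019 0.467
v -2.007 -2.284 -0.512
v -2.962 -3.218 0.388
v -1.836 -2.461 -0.513
v -2.79 -3.394 0.387
v -1.64 -2.587 -0.436
v -2.594 -3.521 0.464
v -1.448 -2.644 -0.292
v -2.403 -3.578 0.607
v -1.291 -2.624 -0.104
v -2.246 -3.557 0.795
v -1.192 -2.528 0.1
v -2.147 -3.462 0.999
v -1.166 -2.373 0.289
v -2.121 -3.307 1.188
f 2 1 4
f 2 4 3
f 4 1 5
f 4 5 3
f 5 1 6
f 5 6 3
f 6 1 7
f 6 7 3
f 7 1 8
f 7 8 3
f 8 1 9
f 8 9 3
f 9 1 10
f 9 10 3
f 10 1 11
f 10 11 3
f 11 1 12
f 11 12 3
f 12 1 2
f 12 2 3
f 14 16 13
f 17 14 13
f 13 16 15
f 15 17 13
f 14 20 16
f 18 14 17
f 18 20 14
f 16 20 15
f 19 17 15
f 15 20 19
f 19 18 17
f 20 18 19
f 22 21 25
f 22 25 23
f 23 25 26
f 23 26 24
f 25 21 27
f 25 27 26
f 26 27 28
f 26 28 24
f 27 21 29
f 27 29 28
f 28 29 30
f 28 30 24
f 29 21 31
f 29 31 30
f 30 31 32
f 30 32 24
f 31 21 33
f 31 33 32
f 32 33 34
f 32 34 24
f 33 21 35
f 33 35 34
f 34 35 36
f 34 36 24
f 35 21 37
f 35 37 36
f 36 37 38
f 36 38 24
f 37 21 39
f 37 39 38
f 38 39 40
f 38 40 24
f 39 21 41
f 39 41 40
f 40 41 42
f 40 42 24
f 41 21 43
f 41 43 42
f 42 43 44
f 42 44 24
f 43 21 45
f 43 45 44
f 44 45 46
f 44 46 24
f 45 21 47
f 45 47 46
f 46 47 48
f 46 48 24
f 47 21 49
f 47 49 48
f 48 49 50
f 48 50 24
f 49 21 51
f 49 51 50
f 50 51 52
f 50 52 24
f 51 21 53
f 51 53 52
f 52 53 54
f 52 54 24
f 53 21 22
f 53 22 54
f 54 22 23
f 54 23 24



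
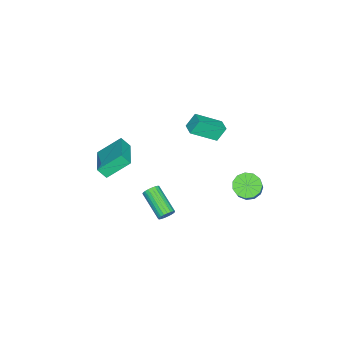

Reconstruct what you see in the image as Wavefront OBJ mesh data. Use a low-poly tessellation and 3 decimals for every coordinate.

v 1.036 -3.014 -0.753
v 1.124 -3.533 -0.138
v 2.86 -2.204 -0.33
v 2.947 -2.724 0.286
v 1.793 -4.156 -1.826
v 1.88 -4.676 -1.21
v 3.616 -3.347 -1.402
v 3.704 -3.866 -0.787
v -0.951 1.149 0.143
v -0.078 -0.122 1.164
v -1.378 1.533 0.986
v -0.505 0.262 2.007
v -0.315 1.658 0.233
v 0.558 0.387 1.254
v -0.742 2.042 1.076
v 0.131 0.771 2.097
v 4.127 0.446 -2.895
v 4.478 0.429 -2.511
v 3.484 -0.923 -1.662
v 3.133 -0.906 -2.045
v 4.338 0.577 -2.438
v 3.345 -0.774 -1.589
v 4.162 0.703 -2.444
v 3.169 -0.649 -1.595
v 3.98 0.784 -2.528
v 2.987 -0.567 -1.678
v 3.823 0.807 -2.675
v 2.83 -0.545 -1.826
v 3.719 0.767 -2.86
v 2.726 -0.584 -2.011
v 3.685 0.672 -3.051
v 2.692 -0.68 -2.202
v 3.728 0.537 -3.216
v 2.734 -0.814 -2.366
v 3.839 0.387 -3.324
v 2.846 -0.964 -2.474
v 4 0.247 -3.358
v 3.007 -1.104 -2.509
v 4.183 0.141 -3.313
v 3.19 -1.21 -2.463
v 4.356 0.088 -3.195
v 3.363 -1.263 -2.345
v 4.49 0.097 -3.025
v 3.497 -1.254 -2.175
v 4.561 0.166 -2.832
v 3.567 -1.185 -1.983
v 4.556 0.283 -2.651
v 3.563 -1.068 -1.801
v -0.542 3.496 -3.665
v -0.107 2.803 -3.854
v 1.037 3.131 -2.424
v 0.602 3.824 -2.235
v 0.094 3.156 -4.096
v 1.238 3.485 -2.666
v 0.093 3.618 -4.201
v 1.237 3.946 -2.771
v -0.11 4.041 -4.136
v 1.034 4.369 -2.706
v -0.45 4.29 -3.921
v 0.694 4.619 -2.492
v -0.819 4.288 -3.625
v 0.325 4.616 -2.196
v -1.1 4.034 -3.342
v 0.044 4.362 -1.912
v -1.204 3.609 -3.161
v -0.06 3.937 -1.731
v -1.098 3.148 -3.14
v 0.046 3.477 -1.71
v -0.815 2.798 -3.286
v 0.329 3.126 -1.856
v -0.446 2.669 -3.552
v 0.698 2.997 -2.122
f 2 4 1
f 5 2 1
f 1 4 3
f 3 5 1
f 2 8 4
f 6 2 5
f 6 8 2
f 4 8 3
f 7 5 3
f 3 8 7
f 7 6 5
f 8 6 7
f 10 12 9
f 13 10 9
f 9 12 11
f 11 13 9
f 10 16 12
f 14 10 13
f 14 16 10
f 12 16 11
f 15 13 11
f 11 16 15
f 15 14 13
f 16 14 15
f 18 17 21
f 18 21 19
f 19 21 22
f 19 22 20
f 21 17 23
f 21 23 22
f 22 23 24
f 22 24 20
f 23 17 25
f 23 25 24
f 24 25 26
f 24 26 20
f 25 17 27
f 25 27 26
f 26 27 28
f 26 28 20
f 27 17 29
f 27 29 28
f 28 29 30
f 28 30 20
f 29 17 31
f 29 31 30
f 30 31 32
f 30 32 20
f 31 17 33
f 31 33 32
f 32 33 34
f 32 34 20
f 33 17 35
f 33 35 34
f 34 35 36
f 34 36 20
f 35 17 37
f 35 37 36
f 36 37 38
f 36 38 20
f 37 17 39
f 37 39 38
f 38 39 40
f 38 40 20
f 39 17 41
f 39 41 40
f 40 41 42
f 40 42 20
f 41 17 43
f 41 43 42
f 42 43 44
f 42 44 20
f 43 17 45
f 43 45 44
f 44 45 46
f 44 46 20
f 45 17 47
f 45 47 46
f 46 47 48
f 46 48 20
f 47 17 18
f 47 18 48
f 48 18 19
f 48 19 20
f 50 49 53
f 50 53 51
f 51 53 54
f 51 54 52
f 53 49 55
f 53 55 54
f 54 55 56
f 54 56 52
f 55 49 57
f 55 57 56
f 56 57 58
f 56 58 52
f 57 49 59
f 57 59 58
f 58 59 60
f 58 60 52
f 59 49 61
f 59 61 60
f 60 61 62
f 60 62 52
f 61 49 63
f 61 63 62
f 62 63 64
f 62 64 52
f 63 49 65
f 63 65 64
f 64 65 66
f 64 66 52
f 65 49 67
f 65 67 66
f 66 67 68
f 66 68 52
f 67 49 69
f 67 69 68
f 68 69 70
f 68 70 52
f 69 49 71
f 69 71 70
f 70 71 72
f 70 72 52
f 71 49 50
f 71 50 72
f 72 50 51
f 72 51 52



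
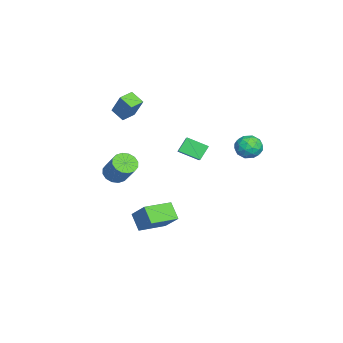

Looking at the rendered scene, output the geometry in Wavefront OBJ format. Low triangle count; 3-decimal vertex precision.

v 3.165 0.763 3.729
v 4.114 0.915 4.304
v 3.308 2.014 3.163
v 4.258 2.165 3.738
v 3.722 0.335 2.922
v 4.672 0.486 3.497
v 3.866 1.585 2.356
v 4.815 1.737 2.931
v -2.41 -3.637 2.06
v -2.919 -4.386 2.61
v -3.203 -3.021 2.165
v -3.712 -3.77 2.715
v -1.728 -3.01 3.545
v -2.237 -3.759 4.095
v -2.521 -2.394 3.65
v -3.03 -3.143 4.2
v -3.783 -4.332 -3.38
v -3.045 -4.461 -3.801
v -2.078 -3.697 -2.342
v -2.817 -3.568 -1.92
v -3.179 -4.055 -3.925
v -2.212 -3.291 -2.465
v -3.474 -3.723 -3.903
v -2.508 -2.959 -2.443
v -3.853 -3.555 -3.741
v -2.887 -2.79 -2.281
v -4.213 -3.594 -3.482
v -3.247 -2.83 -2.022
v -4.458 -3.832 -3.195
v -3.491 -3.067 -1.736
v -4.522 -4.203 -2.958
v -3.555 -3.439 -1.499
v -4.388 -4.609 -2.835
v -3.421 -3.845 -1.375
v -4.092 -4.941 -2.857
v -3.126 -4.177 -1.397
v -3.713 -5.11 -3.019
v -2.747 -4.345 -1.559
v -3.353 -5.07 -3.278
v -2.387 -4.306 -1.818
v -3.109 -4.833 -3.564
v -2.142 -4.068 -2.105
v 2.165 -2.137 -4.839
v 1.376 -2.652 -3.929
v 0.922 -0.684 -5.096
v 0.132 -1.198 -4.186
v 2.928 -1.282 -3.694
v 2.138 -1.796 -2.784
v 1.684 0.172 -3.951
v 0.895 -0.343 -3.041
v -2.683 4.862 -0.214
v -2.092 4.287 0.251
v -3.648 3.693 -0.431
v -3.057 3.118 0.034
v -3.522 3.798 0.5
v -2.925 4.52 0.635
v -2.815 3.46 -0.815
v -2.218 4.182 -0.68
v -2.173 3.421 -0.12
v -2.61 3.63 0.693
v -3.13 4.35 -0.873
v -3.567 4.559 -0.06
v -2.303 4.677 0.038
v -3.437 3.303 -0.218
v -3.71 3.702 0.056
v -3.363 3.365 0.33
v -2.793 4.814 0.263
v -2.445 4.477 0.537
v -3.286 4.189 0.683
v -3.295 3.503 -0.717
v -2.947 3.166 -0.443
v -2.377 4.615 -0.51
v -2.03 4.278 -0.236
v -2.454 3.791 -0.863
v -2.003 3.83 0.093
v -2.57 3.143 -0.035
v -2.428 3.344 -0.534
v -2.078 3.768 -0.455
v -2.26 3.953 0.571
v -2.827 3.266 0.443
v -3.1 3.665 0.717
v -2.75 4.09 0.796
v -2.308 3.444 0.352
v -2.913 4.714 -0.623
v -3.48 4.027 -0.751
v -2.99 3.89 -0.976
v -2.64 4.315 -0.897
v -3.17 4.837 -0.145
v -3.737 4.15 -0.273
v -3.662 4.212 0.275
v -3.312 4.636 0.354
v -3.432 4.536 -0.532
f 2 4 1
f 5 2 1
f 1 4 3
f 3 5 1
f 2 8 4
f 6 2 5
f 6 8 2
f 4 8 3
f 7 5 3
f 3 8 7
f 7 6 5
f 8 6 7
f 10 12 9
f 13 10 9
f 9 12 11
f 11 13 9
f 10 16 12
f 14 10 13
f 14 16 10
f 12 16 11
f 15 13 11
f 11 16 15
f 15 14 13
f 16 14 15
f 18 17 21
f 18 21 19
f 19 21 22
f 19 22 20
f 21 17 23
f 21 23 22
f 22 23 24
f 22 24 20
f 23 17 25
f 23 25 24
f 24 25 26
f 24 26 20
f 25 17 27
f 25 27 26
f 26 27 28
f 26 28 20
f 27 17 29
f 27 29 28
f 28 29 30
f 28 30 20
f 29 17 31
f 29 31 30
f 30 31 32
f 30 32 20
f 31 17 33
f 31 33 32
f 32 33 34
f 32 34 20
f 33 17 35
f 33 35 34
f 34 35 36
f 34 36 20
f 35 17 37
f 35 37 36
f 36 37 38
f 36 38 20
f 37 17 39
f 37 39 38
f 38 39 40
f 38 40 20
f 39 17 41
f 39 41 40
f 40 41 42
f 40 42 20
f 41 17 18
f 41 18 42
f 42 18 19
f 42 19 20
f 44 46 43
f 47 44 43
f 43 46 45
f 45 47 43
f 44 50 46
f 48 44 47
f 48 50 44
f 46 50 45
f 49 47 45
f 45 50 49
f 49 48 47
f 50 48 49
f 51 88 67
f 88 62 91
f 67 91 56
f 88 91 67
f 51 67 63
f 67 56 68
f 63 68 52
f 67 68 63
f 51 63 72
f 63 52 73
f 72 73 58
f 63 73 72
f 51 72 84
f 72 58 87
f 84 87 61
f 72 87 84
f 51 84 88
f 84 61 92
f 88 92 62
f 84 92 88
f 52 68 79
f 68 56 82
f 79 82 60
f 68 82 79
f 56 91 69
f 91 62 90
f 69 90 55
f 91 90 69
f 62 92 89
f 92 61 85
f 89 85 53
f 92 85 89
f 61 87 86
f 87 58 74
f 86 74 57
f 87 74 86
f 58 73 78
f 73 52 75
f 78 75 59
f 73 75 78
f 54 80 66
f 80 60 81
f 66 81 55
f 80 81 66
f 54 66 64
f 66 55 65
f 64 65 53
f 66 65 64
f 54 64 71
f 64 53 70
f 71 70 57
f 64 70 71
f 54 71 76
f 71 57 77
f 76 77 59
f 71 77 76
f 54 76 80
f 76 59 83
f 80 83 60
f 76 83 80
f 55 81 69
f 81 60 82
f 69 82 56
f 81 82 69
f 53 65 89
f 65 55 90
f 89 90 62
f 65 90 89
f 57 70 86
f 70 53 85
f 86 85 61
f 70 85 86
f 59 77 78
f 77 57 74
f 78 74 58
f 77 74 78
f 60 83 79
f 83 59 75
f 79 75 52
f 83 75 79



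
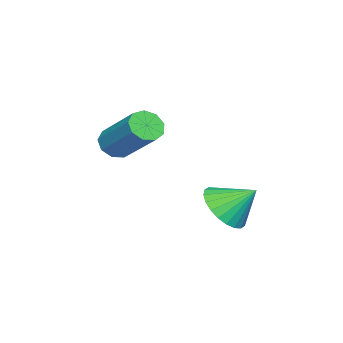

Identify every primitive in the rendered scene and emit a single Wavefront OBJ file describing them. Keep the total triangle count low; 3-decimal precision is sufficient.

v 0.93 1.223 0.206
v 1.473 1.787 -0.314
v 0.75 2.177 1.054
v 1.142 1.853 -0.458
v 0.779 1.823 -0.502
v 0.439 1.701 -0.437
v 0.174 1.507 -0.275
v 0.024 1.269 -0.039
v 0.012 1.024 0.233
v 0.139 0.81 0.502
v 0.387 0.658 0.726
v 0.718 0.592 0.87
v 1.081 0.622 0.913
v 1.421 0.744 0.849
v 1.686 0.938 0.687
v 1.837 1.176 0.451
v 1.849 1.421 0.178
v 1.721 1.635 -0.09
v 2.212 -1.787 2.845
v 2.781 -1.974 2.731
v 3.478 -0.581 3.921
v 2.908 -0.393 4.035
v 2.669 -1.682 2.455
v 3.365 -0.289 3.644
v 2.343 -1.439 2.361
v 3.039 -0.046 3.551
v 1.955 -1.359 2.494
v 2.652 0.035 3.684
v 1.688 -1.479 2.791
v 2.385 -0.085 3.981
v 1.666 -1.743 3.114
v 2.362 -0.349 4.303
v 1.899 -2.027 3.31
v 2.596 -0.634 4.5
v 2.278 -2.199 3.29
v 2.975 -0.806 4.479
v 2.627 -2.178 3.061
v 3.323 -0.785 4.25
f 2 1 4
f 2 4 3
f 4 1 5
f 4 5 3
f 5 1 6
f 5 6 3
f 6 1 7
f 6 7 3
f 7 1 8
f 7 8 3
f 8 1 9
f 8 9 3
f 9 1 10
f 9 10 3
f 10 1 11
f 10 11 3
f 11 1 12
f 11 12 3
f 12 1 13
f 12 13 3
f 13 1 14
f 13 14 3
f 14 1 15
f 14 15 3
f 15 1 16
f 15 16 3
f 16 1 17
f 16 17 3
f 17 1 18
f 17 18 3
f 18 1 2
f 18 2 3
f 20 19 23
f 20 23 21
f 21 23 24
f 21 24 22
f 23 19 25
f 23 25 24
f 24 25 26
f 24 26 22
f 25 19 27
f 25 27 26
f 26 27 28
f 26 28 22
f 27 19 29
f 27 29 28
f 28 29 30
f 28 30 22
f 29 19 31
f 29 31 30
f 30 31 32
f 30 32 22
f 31 19 33
f 31 33 32
f 32 33 34
f 32 34 22
f 33 19 35
f 33 35 34
f 34 35 36
f 34 36 22
f 35 19 37
f 35 37 36
f 36 37 38
f 36 38 22
f 37 19 20
f 37 20 38
f 38 20 21
f 38 21 22



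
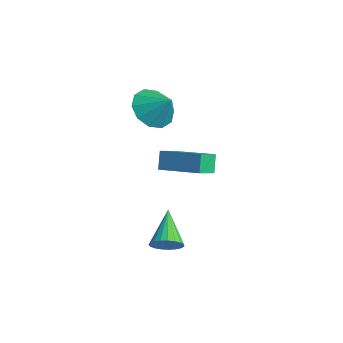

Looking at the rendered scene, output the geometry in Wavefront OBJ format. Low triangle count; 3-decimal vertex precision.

v 3.61 -0.064 -3.174
v 4.1 0.291 -2.842
v 2.37 0.664 -2.126
v 4.027 0.472 -3.053
v 3.883 0.56 -3.285
v 3.692 0.54 -3.498
v 3.486 0.415 -3.654
v 3.302 0.208 -3.728
v 3.171 -0.046 -3.706
v 3.116 -0.304 -3.592
v 3.147 -0.52 -3.406
v 3.257 -0.657 -3.18
v 3.429 -0.692 -2.952
v 3.632 -0.618 -2.763
v 3.831 -0.449 -2.646
v 3.992 -0.213 -2.619
v 4.087 0.049 -2.689
v -2.382 3.473 -2.266
v -2.074 2.616 -1.828
v -0.558 4.407 -1.723
v -0.25 3.551 -1.285
v -1.99 3.189 -3.095
v -1.682 2.333 -2.657
v -0.166 4.124 -2.552
v 0.142 3.267 -2.114
v -1.816 2.174 0.98
v -1.079 1.602 0.476
v -0.924 2.566 1.84
v -1.087 2.201 0.211
v -1.373 2.789 0.239
v -1.829 3.143 0.551
v -2.279 3.126 1.026
v -2.553 2.746 1.484
v -2.545 2.147 1.749
v -2.259 1.558 1.721
v -1.804 1.205 1.409
v -1.353 1.221 0.934
f 2 1 4
f 2 4 3
f 4 1 5
f 4 5 3
f 5 1 6
f 5 6 3
f 6 1 7
f 6 7 3
f 7 1 8
f 7 8 3
f 8 1 9
f 8 9 3
f 9 1 10
f 9 10 3
f 10 1 11
f 10 11 3
f 11 1 12
f 11 12 3
f 12 1 13
f 12 13 3
f 13 1 14
f 13 14 3
f 14 1 15
f 14 15 3
f 15 1 16
f 15 16 3
f 16 1 17
f 16 17 3
f 17 1 2
f 17 2 3
f 19 21 18
f 22 19 18
f 18 21 20
f 20 22 18
f 19 25 21
f 23 19 22
f 23 25 19
f 21 25 20
f 24 22 20
f 20 25 24
f 24 23 22
f 25 23 24
f 27 26 29
f 27 29 28
f 29 26 30
f 29 30 28
f 30 26 31
f 30 31 28
f 31 26 32
f 31 32 28
f 32 26 33
f 32 33 28
f 33 26 34
f 33 34 28
f 34 26 35
f 34 35 28
f 35 26 36
f 35 36 28
f 36 26 37
f 36 37 28
f 37 26 27
f 37 27 28

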